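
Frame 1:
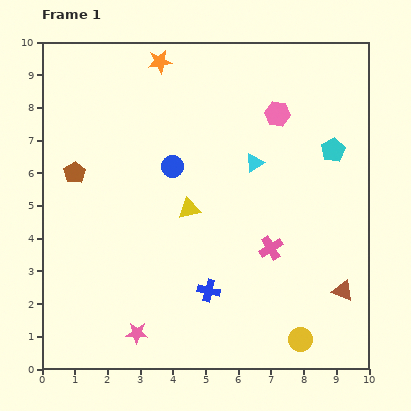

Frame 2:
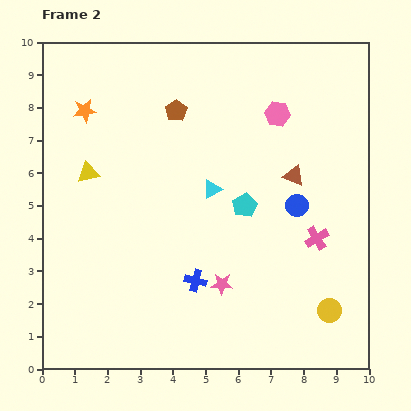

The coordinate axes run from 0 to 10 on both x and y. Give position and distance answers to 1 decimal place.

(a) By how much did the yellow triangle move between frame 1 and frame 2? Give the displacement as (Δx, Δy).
(-3.1, 1.1)

The yellow triangle was at (4.5, 4.9) in frame 1 and (1.4, 6.0) in frame 2.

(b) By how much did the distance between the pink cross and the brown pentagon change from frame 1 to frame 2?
-0.6

Distance in frame 1: 6.4. Distance in frame 2: 5.8.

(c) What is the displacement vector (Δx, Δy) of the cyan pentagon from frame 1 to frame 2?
(-2.7, -1.7)

The cyan pentagon was at (8.9, 6.7) in frame 1 and (6.2, 5.0) in frame 2.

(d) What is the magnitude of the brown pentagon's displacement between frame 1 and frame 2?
3.6

The brown pentagon moved from (1.0, 6.0) to (4.1, 7.9), a distance of √(3.1² + 1.9²) ≈ 3.6.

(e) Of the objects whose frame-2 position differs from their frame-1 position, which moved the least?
the blue cross

(moved 0.5)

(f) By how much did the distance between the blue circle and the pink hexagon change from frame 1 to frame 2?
-0.7

Distance in frame 1: 3.6. Distance in frame 2: 2.9.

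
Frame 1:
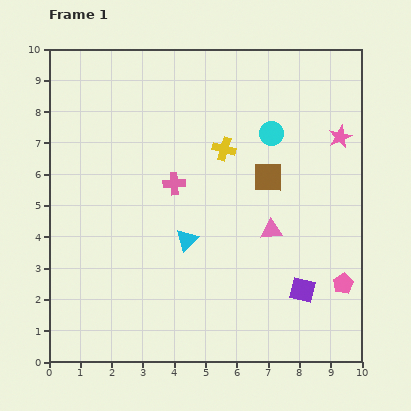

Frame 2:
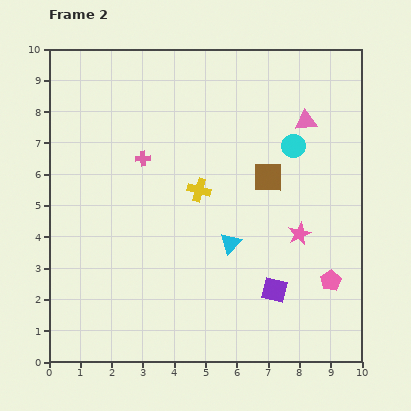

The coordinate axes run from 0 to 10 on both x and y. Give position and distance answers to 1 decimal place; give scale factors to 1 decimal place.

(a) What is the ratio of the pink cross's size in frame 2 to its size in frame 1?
0.7×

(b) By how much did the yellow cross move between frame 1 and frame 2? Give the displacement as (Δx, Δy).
(-0.8, -1.3)

The yellow cross was at (5.6, 6.8) in frame 1 and (4.8, 5.5) in frame 2.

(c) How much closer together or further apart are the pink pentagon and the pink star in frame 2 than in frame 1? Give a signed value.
-2.9

Distance in frame 1: 4.7. Distance in frame 2: 1.8.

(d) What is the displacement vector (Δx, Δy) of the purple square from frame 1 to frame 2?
(-0.9, 0.0)

The purple square was at (8.1, 2.3) in frame 1 and (7.2, 2.3) in frame 2.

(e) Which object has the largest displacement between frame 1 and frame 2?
the pink triangle

(moved 3.7; next 3.4)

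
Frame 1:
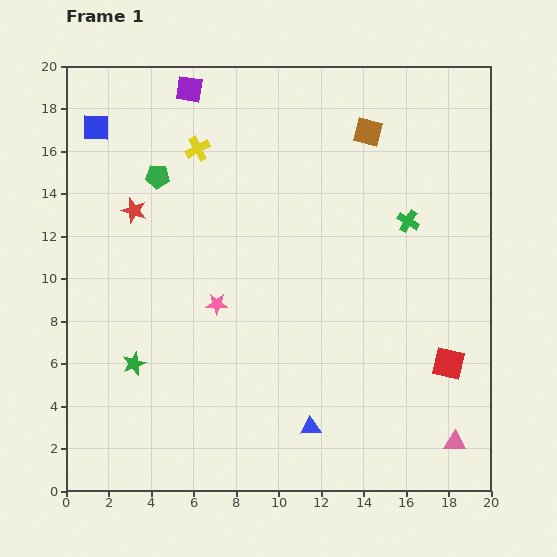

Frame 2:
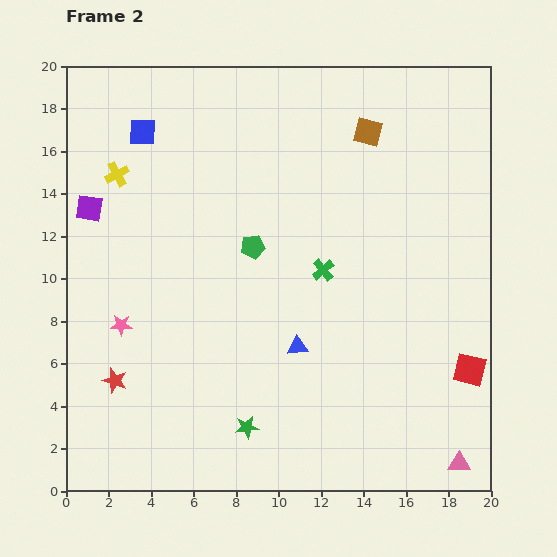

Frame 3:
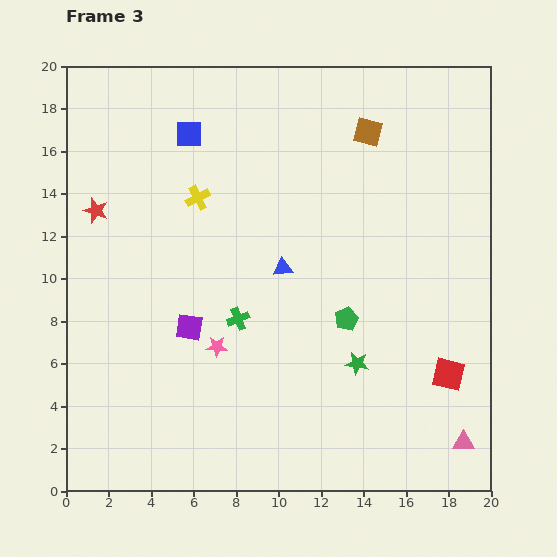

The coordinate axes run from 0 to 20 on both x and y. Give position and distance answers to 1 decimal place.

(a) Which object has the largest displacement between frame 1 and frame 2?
the red star

(moved 8.1; next 7.3)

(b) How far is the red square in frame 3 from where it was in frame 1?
0.5

The red square moved from (18.0, 6.0) to (18.0, 5.5), a distance of √(0.0² + 0.5²) ≈ 0.5.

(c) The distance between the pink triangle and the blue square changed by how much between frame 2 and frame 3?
-2.2

Distance in frame 2: 21.6. Distance in frame 3: 19.4.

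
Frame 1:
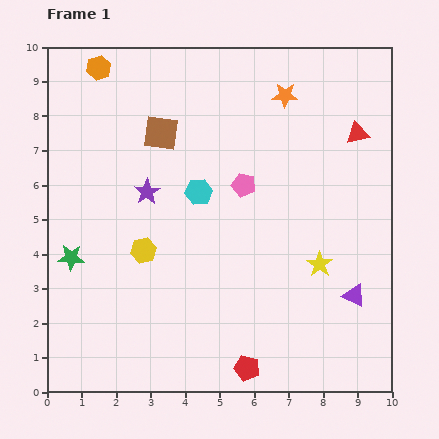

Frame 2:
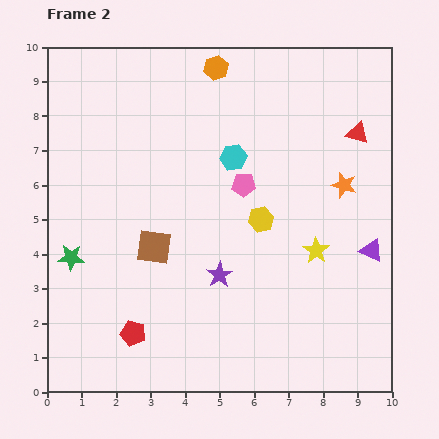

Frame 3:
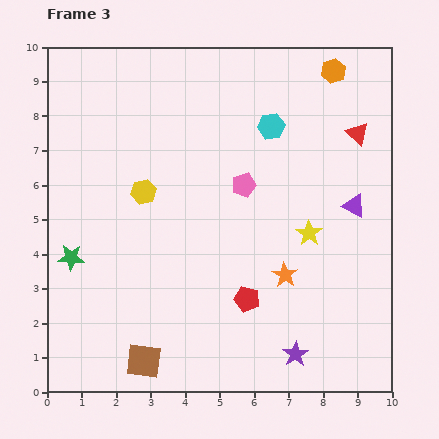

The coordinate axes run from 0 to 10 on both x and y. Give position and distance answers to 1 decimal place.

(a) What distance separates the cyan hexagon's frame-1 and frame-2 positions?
1.4

The cyan hexagon moved from (4.4, 5.8) to (5.4, 6.8), a distance of √(1.0² + 1.0²) ≈ 1.4.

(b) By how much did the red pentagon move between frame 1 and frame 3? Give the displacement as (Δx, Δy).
(0.0, 2.0)

The red pentagon was at (5.8, 0.7) in frame 1 and (5.8, 2.7) in frame 3.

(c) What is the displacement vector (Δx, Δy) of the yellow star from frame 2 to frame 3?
(-0.2, 0.5)

The yellow star was at (7.8, 4.1) in frame 2 and (7.6, 4.6) in frame 3.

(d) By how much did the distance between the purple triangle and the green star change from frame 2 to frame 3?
-0.4

Distance in frame 2: 8.7. Distance in frame 3: 8.3.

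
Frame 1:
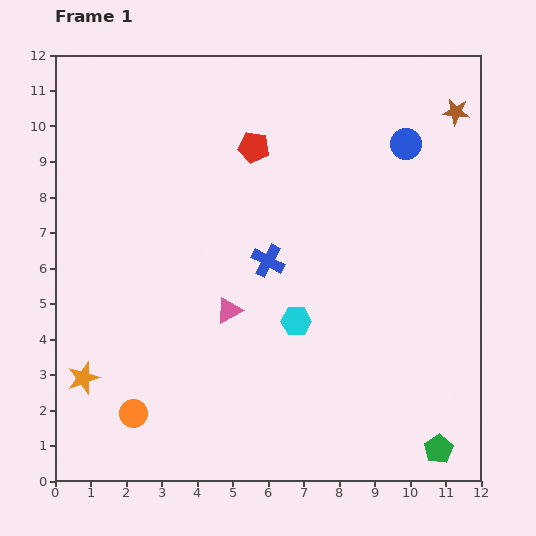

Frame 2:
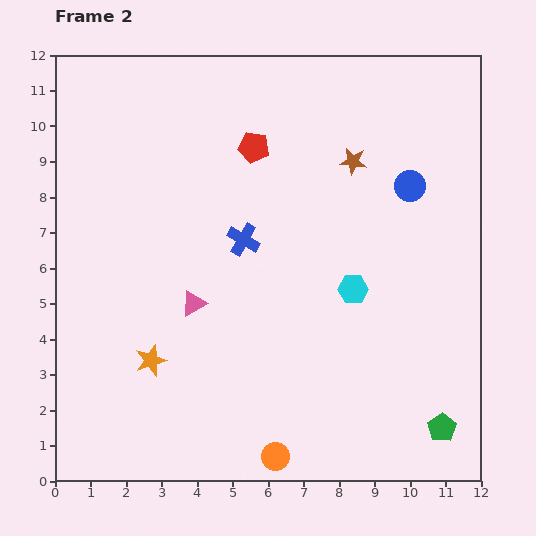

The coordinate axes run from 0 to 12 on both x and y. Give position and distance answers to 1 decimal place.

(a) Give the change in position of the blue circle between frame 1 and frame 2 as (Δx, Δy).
(0.1, -1.2)

The blue circle was at (9.9, 9.5) in frame 1 and (10.0, 8.3) in frame 2.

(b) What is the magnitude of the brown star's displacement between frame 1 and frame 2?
3.2

The brown star moved from (11.3, 10.4) to (8.4, 9.0), a distance of √(2.9² + 1.4²) ≈ 3.2.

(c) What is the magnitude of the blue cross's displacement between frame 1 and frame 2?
0.9

The blue cross moved from (6.0, 6.2) to (5.3, 6.8), a distance of √(0.7² + 0.6²) ≈ 0.9.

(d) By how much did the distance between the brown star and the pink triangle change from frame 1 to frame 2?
-2.5

Distance in frame 1: 8.5. Distance in frame 2: 6.0.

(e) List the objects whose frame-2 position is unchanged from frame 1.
the red pentagon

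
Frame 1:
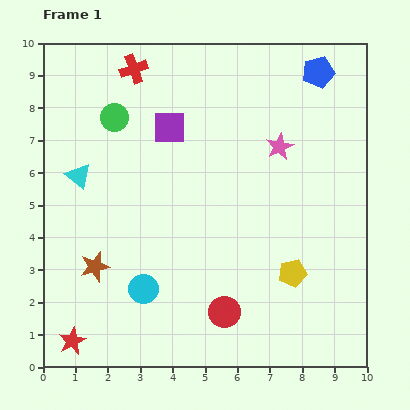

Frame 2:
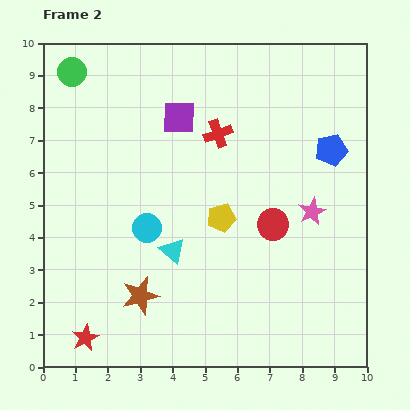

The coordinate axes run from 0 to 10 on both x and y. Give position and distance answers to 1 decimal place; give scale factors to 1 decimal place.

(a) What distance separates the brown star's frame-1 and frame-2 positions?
1.7

The brown star moved from (1.6, 3.1) to (3.0, 2.2), a distance of √(1.4² + 0.9²) ≈ 1.7.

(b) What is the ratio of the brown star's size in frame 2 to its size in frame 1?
1.3×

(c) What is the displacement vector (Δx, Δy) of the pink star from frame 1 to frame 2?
(1.0, -2.0)

The pink star was at (7.3, 6.8) in frame 1 and (8.3, 4.8) in frame 2.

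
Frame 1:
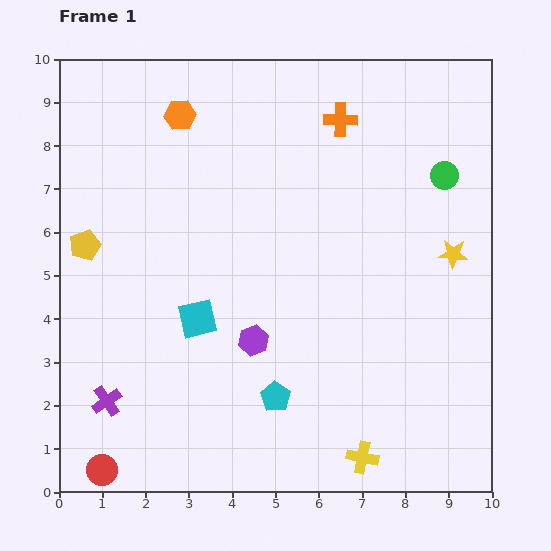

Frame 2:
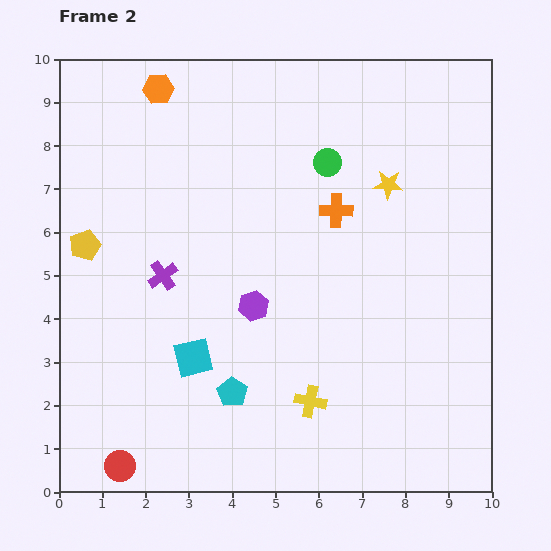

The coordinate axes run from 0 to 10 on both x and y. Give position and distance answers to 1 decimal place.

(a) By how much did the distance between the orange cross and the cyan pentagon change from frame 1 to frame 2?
-1.8

Distance in frame 1: 6.6. Distance in frame 2: 4.8.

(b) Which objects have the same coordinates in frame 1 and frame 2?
the yellow pentagon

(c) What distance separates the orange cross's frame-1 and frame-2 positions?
2.1

The orange cross moved from (6.5, 8.6) to (6.4, 6.5), a distance of √(0.1² + 2.1²) ≈ 2.1.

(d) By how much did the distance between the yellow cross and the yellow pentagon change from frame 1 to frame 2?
-1.8

Distance in frame 1: 8.1. Distance in frame 2: 6.3.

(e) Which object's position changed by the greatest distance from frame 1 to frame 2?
the purple cross

(moved 3.2; next 2.7)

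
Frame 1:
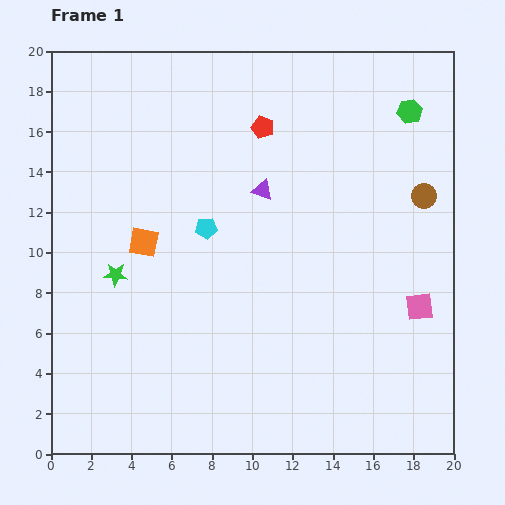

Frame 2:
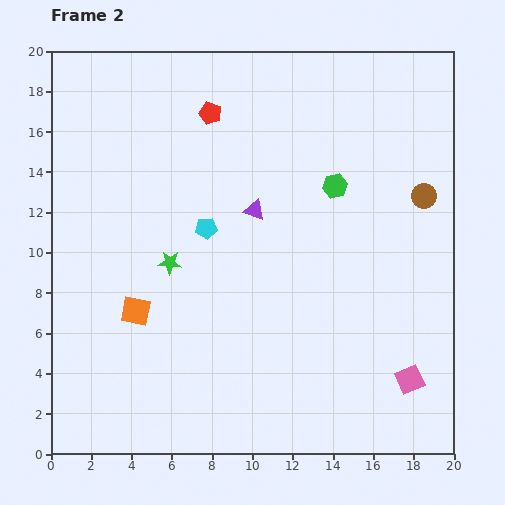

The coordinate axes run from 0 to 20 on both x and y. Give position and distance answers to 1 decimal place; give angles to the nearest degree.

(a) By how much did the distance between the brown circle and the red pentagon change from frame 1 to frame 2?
+2.7

Distance in frame 1: 8.7. Distance in frame 2: 11.4.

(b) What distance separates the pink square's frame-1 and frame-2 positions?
3.6

The pink square moved from (18.3, 7.3) to (17.8, 3.7), a distance of √(0.5² + 3.6²) ≈ 3.6.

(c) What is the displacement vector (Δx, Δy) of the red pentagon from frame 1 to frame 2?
(-2.6, 0.7)

The red pentagon was at (10.5, 16.2) in frame 1 and (7.9, 16.9) in frame 2.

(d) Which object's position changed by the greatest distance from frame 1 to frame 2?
the green hexagon

(moved 5.2; next 3.6)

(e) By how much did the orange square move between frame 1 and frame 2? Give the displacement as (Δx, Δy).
(-0.4, -3.4)

The orange square was at (4.6, 10.5) in frame 1 and (4.2, 7.1) in frame 2.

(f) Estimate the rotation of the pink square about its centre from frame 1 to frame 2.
16° counter-clockwise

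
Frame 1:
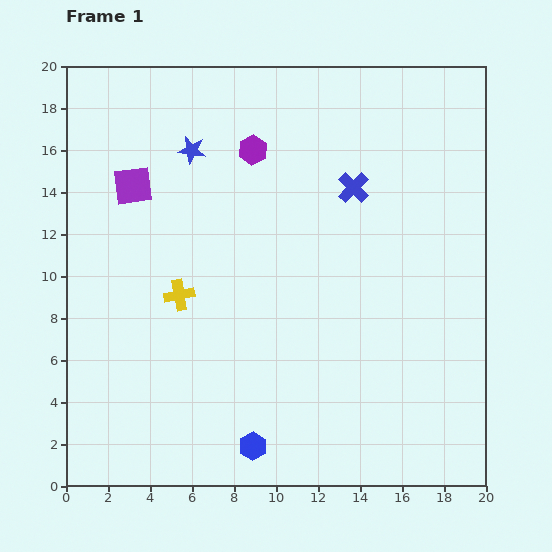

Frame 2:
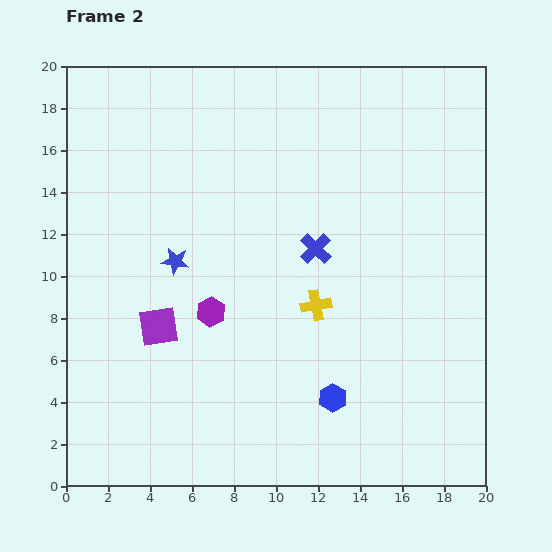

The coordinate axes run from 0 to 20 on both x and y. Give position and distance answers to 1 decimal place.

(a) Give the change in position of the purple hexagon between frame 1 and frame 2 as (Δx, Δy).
(-2.0, -7.7)

The purple hexagon was at (8.9, 16.0) in frame 1 and (6.9, 8.3) in frame 2.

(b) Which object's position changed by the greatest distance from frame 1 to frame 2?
the purple hexagon

(moved 8.0; next 6.8)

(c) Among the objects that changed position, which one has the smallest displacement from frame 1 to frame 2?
the blue cross

(moved 3.4)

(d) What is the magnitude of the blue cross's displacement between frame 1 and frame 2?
3.4

The blue cross moved from (13.7, 14.2) to (11.9, 11.3), a distance of √(1.8² + 2.9²) ≈ 3.4.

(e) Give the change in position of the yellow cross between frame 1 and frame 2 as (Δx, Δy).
(6.5, -0.5)

The yellow cross was at (5.4, 9.1) in frame 1 and (11.9, 8.6) in frame 2.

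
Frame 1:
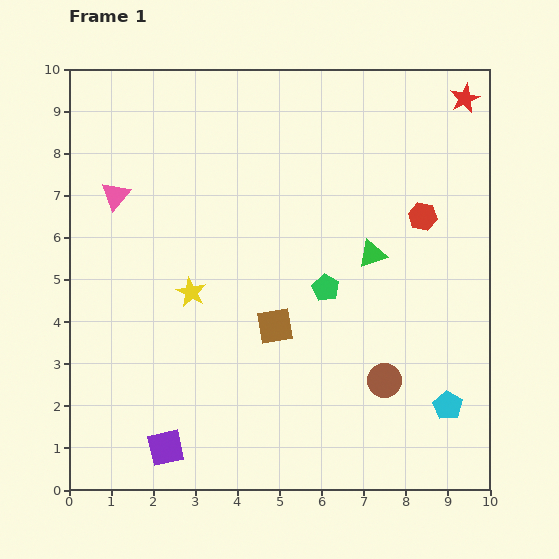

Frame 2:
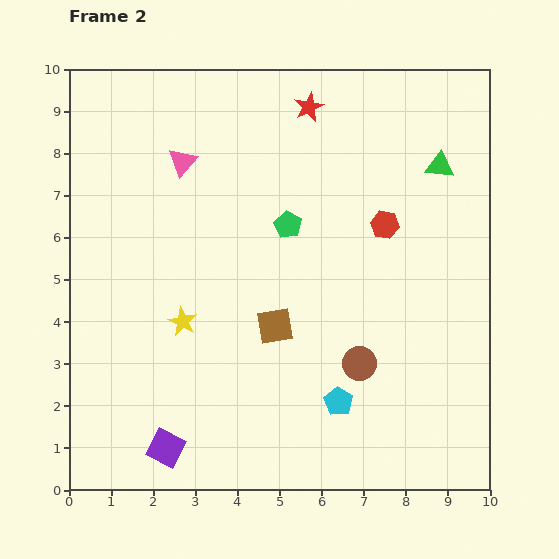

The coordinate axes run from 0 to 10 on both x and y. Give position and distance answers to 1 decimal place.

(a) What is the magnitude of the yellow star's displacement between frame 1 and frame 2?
0.7

The yellow star moved from (2.9, 4.7) to (2.7, 4.0), a distance of √(0.2² + 0.7²) ≈ 0.7.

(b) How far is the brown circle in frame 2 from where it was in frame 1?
0.7

The brown circle moved from (7.5, 2.6) to (6.9, 3.0), a distance of √(0.6² + 0.4²) ≈ 0.7.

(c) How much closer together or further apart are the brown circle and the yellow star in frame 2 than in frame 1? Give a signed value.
-0.8

Distance in frame 1: 5.1. Distance in frame 2: 4.3.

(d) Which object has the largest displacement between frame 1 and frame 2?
the red star

(moved 3.7; next 2.6)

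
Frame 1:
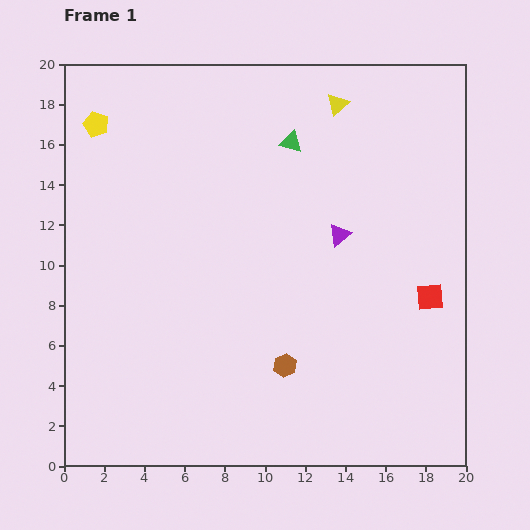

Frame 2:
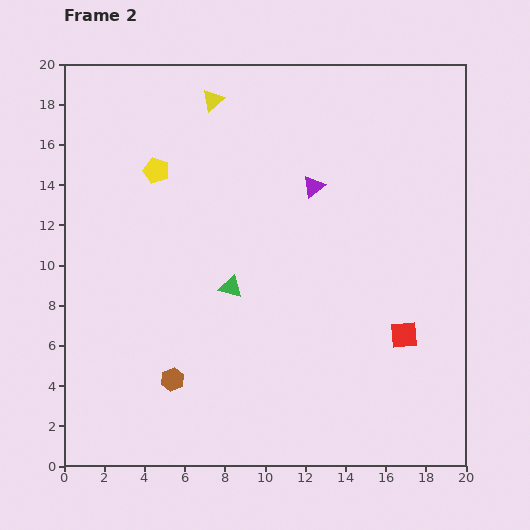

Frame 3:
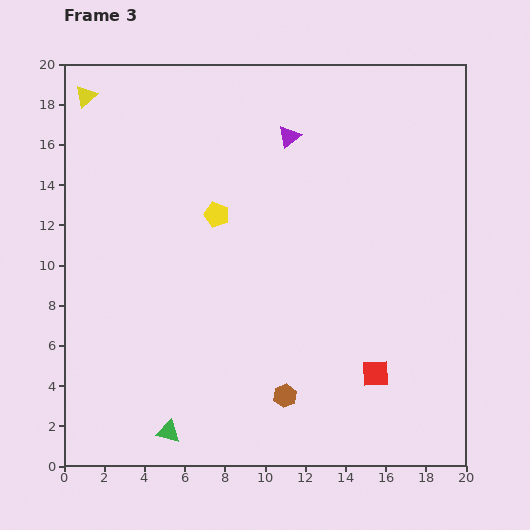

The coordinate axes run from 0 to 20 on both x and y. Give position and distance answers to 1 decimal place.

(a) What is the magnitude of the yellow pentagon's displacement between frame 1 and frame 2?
3.8

The yellow pentagon moved from (1.6, 17.0) to (4.6, 14.7), a distance of √(3.0² + 2.3²) ≈ 3.8.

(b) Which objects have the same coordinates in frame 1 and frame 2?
none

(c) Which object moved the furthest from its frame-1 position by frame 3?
the green triangle

(moved 15.6; next 12.5)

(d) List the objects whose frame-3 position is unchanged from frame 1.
none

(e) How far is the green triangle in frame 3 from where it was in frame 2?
7.8

The green triangle moved from (8.3, 8.9) to (5.2, 1.7), a distance of √(3.1² + 7.2²) ≈ 7.8.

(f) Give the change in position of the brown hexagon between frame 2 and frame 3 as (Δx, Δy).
(5.6, -0.8)

The brown hexagon was at (5.4, 4.3) in frame 2 and (11.0, 3.5) in frame 3.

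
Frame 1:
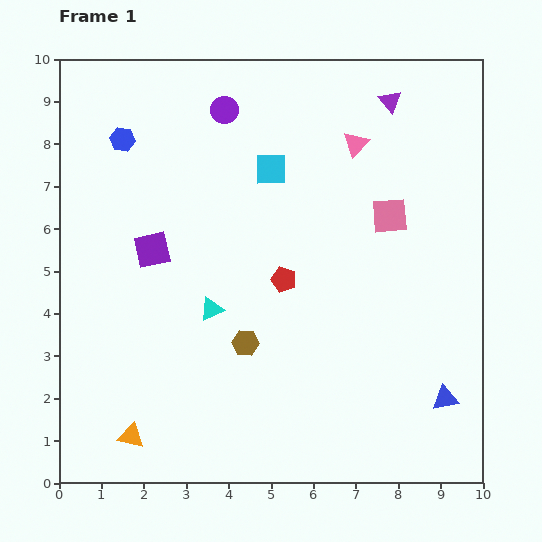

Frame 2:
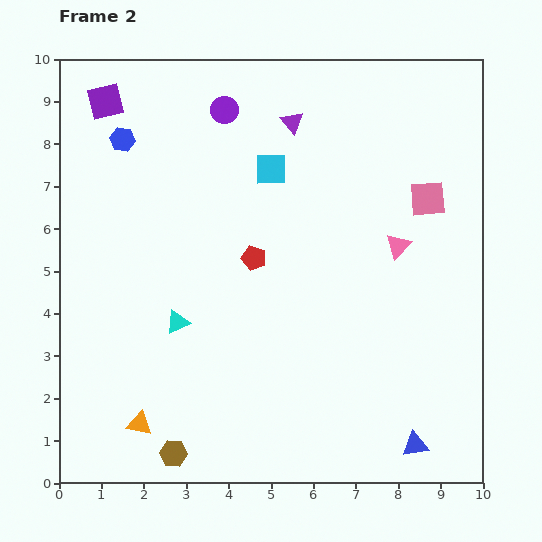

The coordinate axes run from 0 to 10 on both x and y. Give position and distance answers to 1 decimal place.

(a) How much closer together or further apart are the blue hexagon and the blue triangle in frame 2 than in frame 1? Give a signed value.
+0.3

Distance in frame 1: 9.7. Distance in frame 2: 10.0.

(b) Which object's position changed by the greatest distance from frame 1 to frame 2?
the purple square

(moved 3.7; next 3.1)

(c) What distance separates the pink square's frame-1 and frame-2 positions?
1.0

The pink square moved from (7.8, 6.3) to (8.7, 6.7), a distance of √(0.9² + 0.4²) ≈ 1.0.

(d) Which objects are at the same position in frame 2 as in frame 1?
the cyan square, the purple circle, the blue hexagon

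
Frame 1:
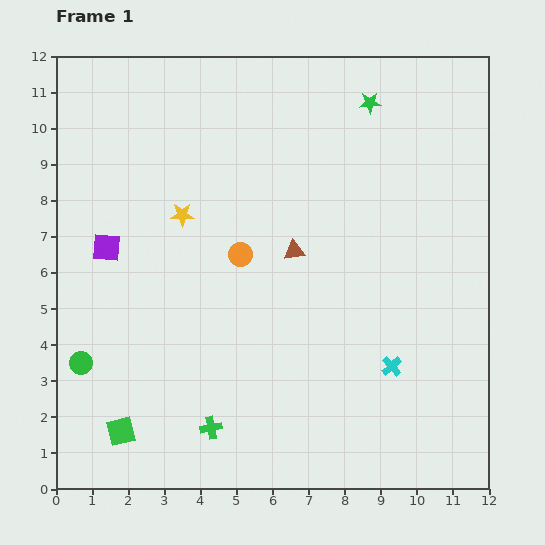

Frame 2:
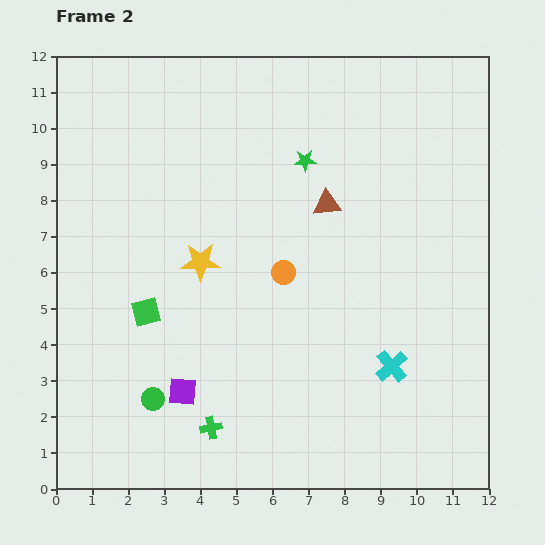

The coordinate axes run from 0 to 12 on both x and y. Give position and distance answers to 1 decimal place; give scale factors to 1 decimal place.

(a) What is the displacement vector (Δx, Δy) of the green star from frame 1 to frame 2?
(-1.8, -1.6)

The green star was at (8.7, 10.7) in frame 1 and (6.9, 9.1) in frame 2.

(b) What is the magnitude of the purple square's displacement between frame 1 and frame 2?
4.5

The purple square moved from (1.4, 6.7) to (3.5, 2.7), a distance of √(2.1² + 4.0²) ≈ 4.5.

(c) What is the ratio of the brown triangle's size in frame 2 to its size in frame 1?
1.3×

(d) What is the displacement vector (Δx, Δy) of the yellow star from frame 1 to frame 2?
(0.5, -1.3)

The yellow star was at (3.5, 7.6) in frame 1 and (4.0, 6.3) in frame 2.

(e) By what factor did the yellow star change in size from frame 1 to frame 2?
1.7×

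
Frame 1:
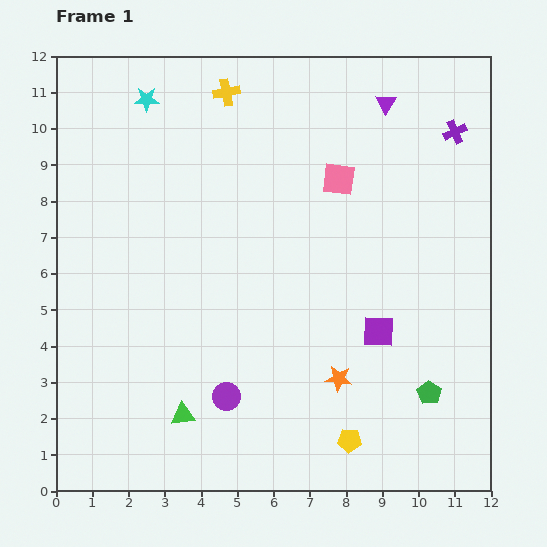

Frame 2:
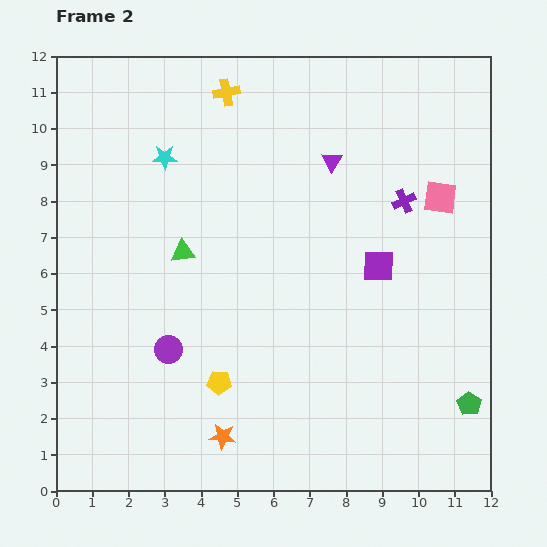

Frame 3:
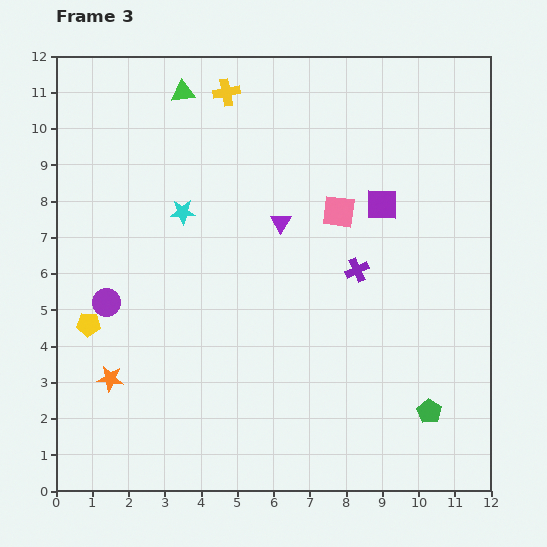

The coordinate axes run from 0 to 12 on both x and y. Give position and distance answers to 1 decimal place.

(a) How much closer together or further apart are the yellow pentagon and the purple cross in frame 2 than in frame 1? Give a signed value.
-1.9

Distance in frame 1: 9.0. Distance in frame 2: 7.1.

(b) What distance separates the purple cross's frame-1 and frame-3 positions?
4.7

The purple cross moved from (11.0, 9.9) to (8.3, 6.1), a distance of √(2.7² + 3.8²) ≈ 4.7.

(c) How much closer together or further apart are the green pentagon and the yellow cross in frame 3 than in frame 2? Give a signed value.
-0.5

Distance in frame 2: 10.9. Distance in frame 3: 10.4.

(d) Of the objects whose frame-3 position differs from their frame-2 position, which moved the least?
the green pentagon

(moved 1.1)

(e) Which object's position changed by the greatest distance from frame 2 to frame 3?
the green triangle

(moved 4.4; next 3.9)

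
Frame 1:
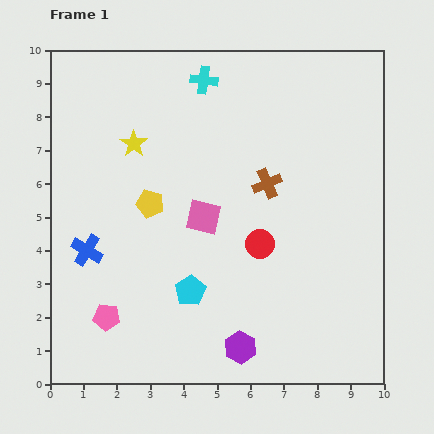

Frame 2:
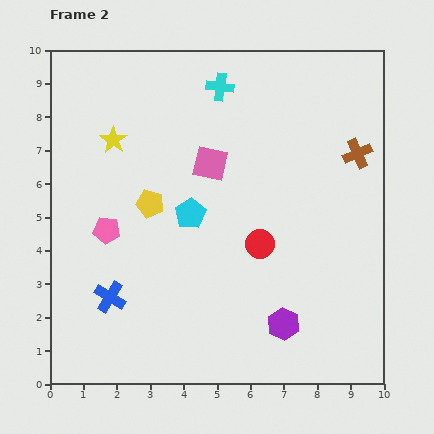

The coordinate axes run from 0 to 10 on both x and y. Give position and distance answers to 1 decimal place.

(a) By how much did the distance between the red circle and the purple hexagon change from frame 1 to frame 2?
-0.7

Distance in frame 1: 3.2. Distance in frame 2: 2.5.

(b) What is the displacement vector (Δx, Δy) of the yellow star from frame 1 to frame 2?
(-0.6, 0.1)

The yellow star was at (2.5, 7.2) in frame 1 and (1.9, 7.3) in frame 2.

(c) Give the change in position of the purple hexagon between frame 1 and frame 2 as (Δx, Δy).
(1.3, 0.7)

The purple hexagon was at (5.7, 1.1) in frame 1 and (7.0, 1.8) in frame 2.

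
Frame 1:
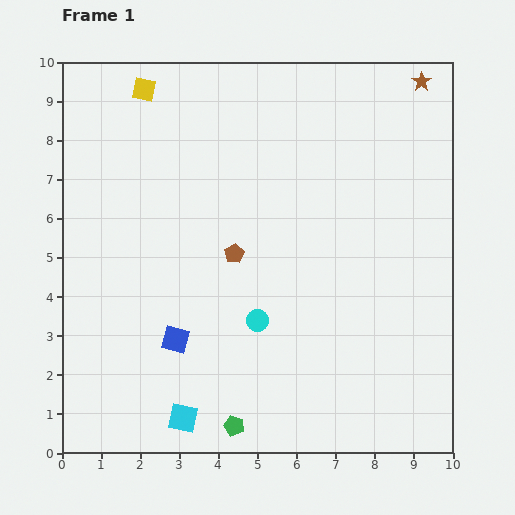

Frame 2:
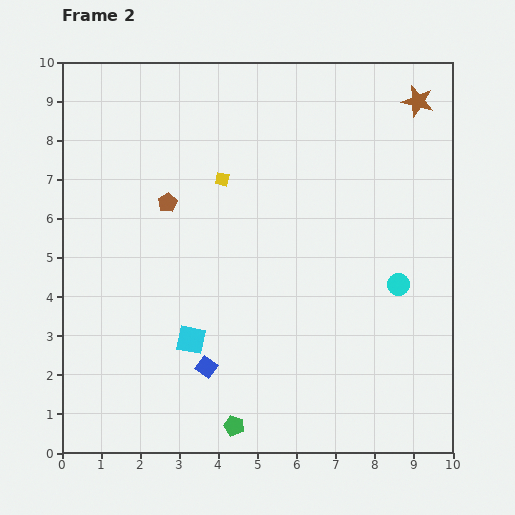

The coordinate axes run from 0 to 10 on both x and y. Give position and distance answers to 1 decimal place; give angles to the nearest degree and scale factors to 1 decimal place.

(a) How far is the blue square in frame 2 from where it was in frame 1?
1.1

The blue square moved from (2.9, 2.9) to (3.7, 2.2), a distance of √(0.8² + 0.7²) ≈ 1.1.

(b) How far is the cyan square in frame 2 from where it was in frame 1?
2.0

The cyan square moved from (3.1, 0.9) to (3.3, 2.9), a distance of √(0.2² + 2.0²) ≈ 2.0.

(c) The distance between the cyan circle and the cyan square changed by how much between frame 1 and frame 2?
+2.4

Distance in frame 1: 3.1. Distance in frame 2: 5.5.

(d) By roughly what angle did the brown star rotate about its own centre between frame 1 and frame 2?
22° counter-clockwise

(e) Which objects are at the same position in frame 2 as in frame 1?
the green pentagon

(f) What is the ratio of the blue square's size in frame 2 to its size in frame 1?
0.7×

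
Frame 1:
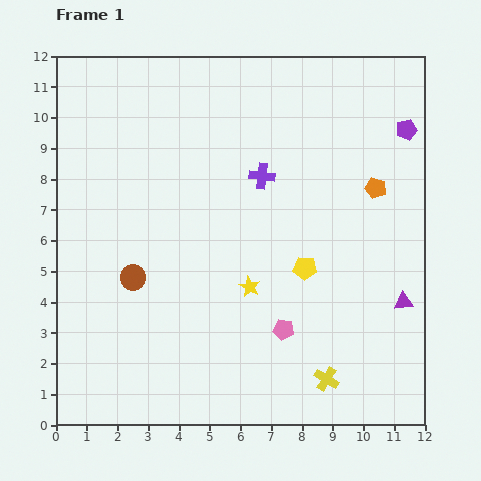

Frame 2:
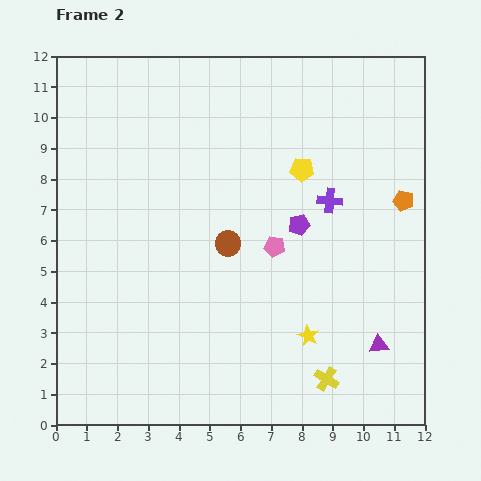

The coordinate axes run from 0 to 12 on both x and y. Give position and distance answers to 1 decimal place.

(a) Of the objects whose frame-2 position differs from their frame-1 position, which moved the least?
the orange pentagon

(moved 1.0)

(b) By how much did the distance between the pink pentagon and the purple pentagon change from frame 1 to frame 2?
-6.5

Distance in frame 1: 7.6. Distance in frame 2: 1.1.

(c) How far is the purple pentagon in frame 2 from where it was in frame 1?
4.7

The purple pentagon moved from (11.4, 9.6) to (7.9, 6.5), a distance of √(3.5² + 3.1²) ≈ 4.7.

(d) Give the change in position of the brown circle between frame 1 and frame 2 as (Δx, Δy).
(3.1, 1.1)

The brown circle was at (2.5, 4.8) in frame 1 and (5.6, 5.9) in frame 2.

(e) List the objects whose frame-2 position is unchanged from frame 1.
the yellow cross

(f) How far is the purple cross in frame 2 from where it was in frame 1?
2.3

The purple cross moved from (6.7, 8.1) to (8.9, 7.3), a distance of √(2.2² + 0.8²) ≈ 2.3.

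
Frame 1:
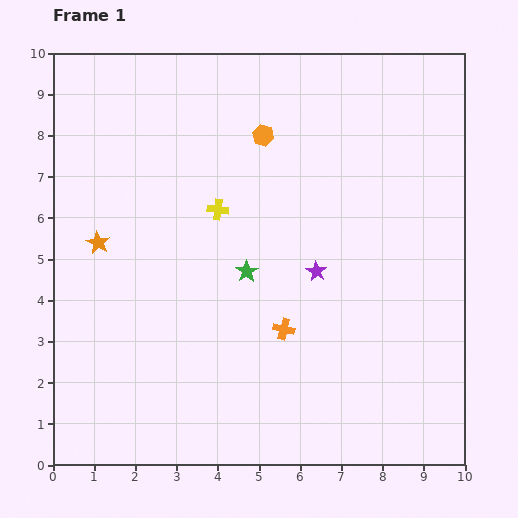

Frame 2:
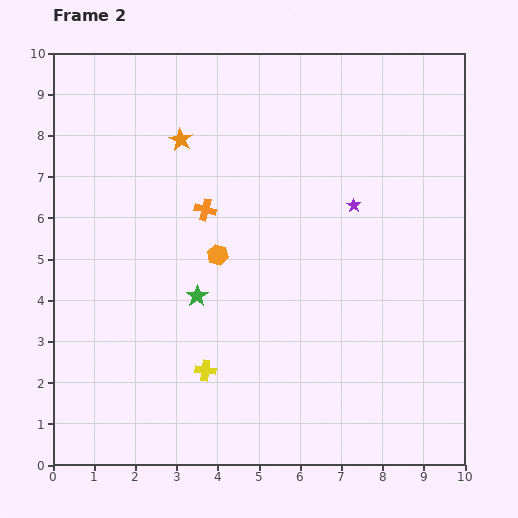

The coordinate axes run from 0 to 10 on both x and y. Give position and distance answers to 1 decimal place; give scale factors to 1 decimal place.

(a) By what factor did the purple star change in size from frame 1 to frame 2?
0.7×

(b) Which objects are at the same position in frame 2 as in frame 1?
none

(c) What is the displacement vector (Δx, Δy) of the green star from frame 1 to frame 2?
(-1.2, -0.6)

The green star was at (4.7, 4.7) in frame 1 and (3.5, 4.1) in frame 2.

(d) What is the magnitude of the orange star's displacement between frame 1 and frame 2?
3.2

The orange star moved from (1.1, 5.4) to (3.1, 7.9), a distance of √(2.0² + 2.5²) ≈ 3.2.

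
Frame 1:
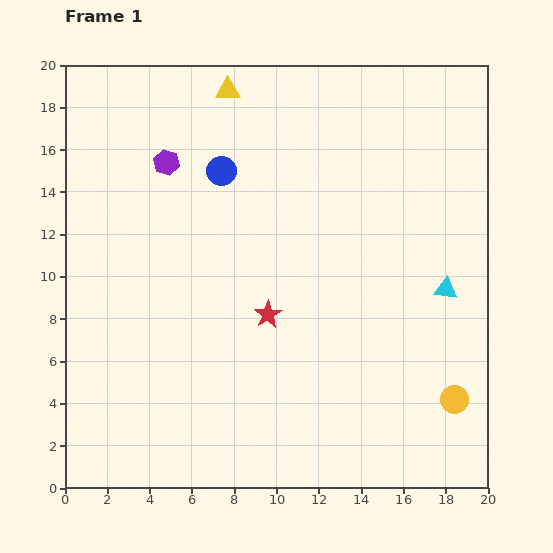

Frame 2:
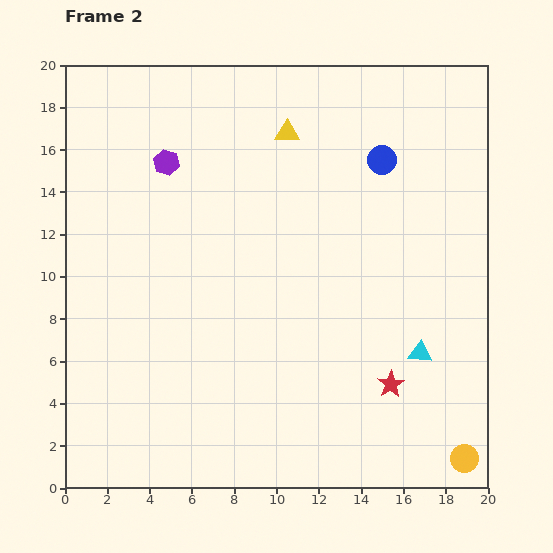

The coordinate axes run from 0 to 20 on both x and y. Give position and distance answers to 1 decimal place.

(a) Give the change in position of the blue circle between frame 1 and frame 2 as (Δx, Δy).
(7.6, 0.5)

The blue circle was at (7.4, 15.0) in frame 1 and (15.0, 15.5) in frame 2.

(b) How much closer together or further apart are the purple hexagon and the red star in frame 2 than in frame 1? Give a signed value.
+6.2

Distance in frame 1: 8.7. Distance in frame 2: 14.9.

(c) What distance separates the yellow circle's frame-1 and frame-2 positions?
2.8

The yellow circle moved from (18.4, 4.2) to (18.9, 1.4), a distance of √(0.5² + 2.8²) ≈ 2.8.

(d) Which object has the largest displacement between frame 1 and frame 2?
the blue circle

(moved 7.6; next 6.7)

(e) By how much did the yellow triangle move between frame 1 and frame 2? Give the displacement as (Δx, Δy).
(2.8, -2.0)

The yellow triangle was at (7.7, 18.8) in frame 1 and (10.5, 16.8) in frame 2.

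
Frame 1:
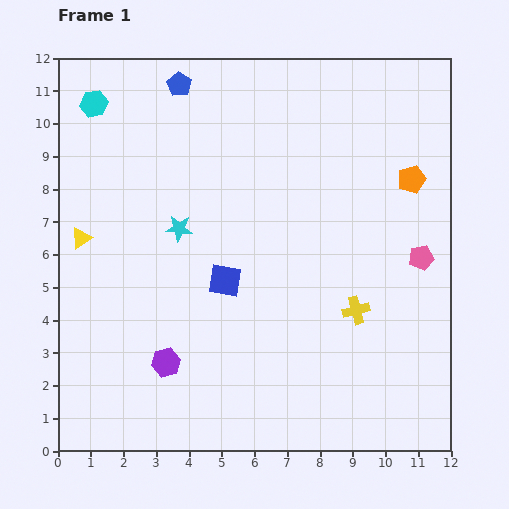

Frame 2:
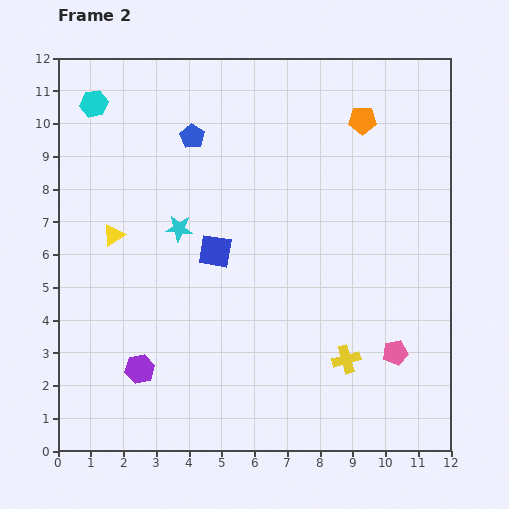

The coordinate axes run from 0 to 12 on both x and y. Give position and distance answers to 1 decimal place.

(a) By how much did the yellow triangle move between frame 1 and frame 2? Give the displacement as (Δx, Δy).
(1.0, 0.1)

The yellow triangle was at (0.7, 6.5) in frame 1 and (1.7, 6.6) in frame 2.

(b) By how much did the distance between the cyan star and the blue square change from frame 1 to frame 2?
-0.8

Distance in frame 1: 2.1. Distance in frame 2: 1.3.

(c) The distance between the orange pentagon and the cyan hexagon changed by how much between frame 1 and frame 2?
-1.8

Distance in frame 1: 10.0. Distance in frame 2: 8.2.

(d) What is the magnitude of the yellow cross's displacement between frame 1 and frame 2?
1.5

The yellow cross moved from (9.1, 4.3) to (8.8, 2.8), a distance of √(0.3² + 1.5²) ≈ 1.5.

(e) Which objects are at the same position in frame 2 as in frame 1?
the cyan hexagon, the cyan star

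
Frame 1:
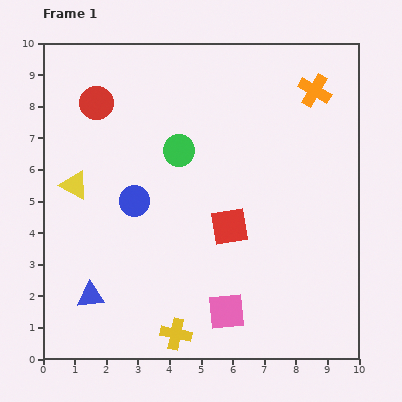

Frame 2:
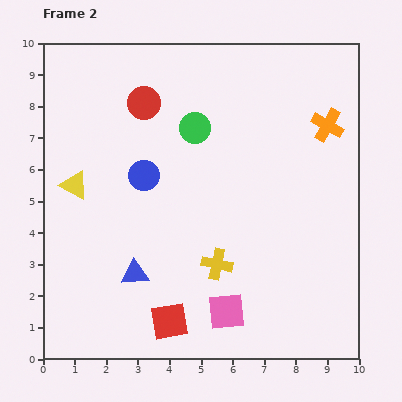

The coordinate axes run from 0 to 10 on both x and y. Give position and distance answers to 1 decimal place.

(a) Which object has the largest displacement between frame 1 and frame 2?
the red square

(moved 3.6; next 2.6)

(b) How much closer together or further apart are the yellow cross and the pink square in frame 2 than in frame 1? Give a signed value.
-0.2

Distance in frame 1: 1.7. Distance in frame 2: 1.5.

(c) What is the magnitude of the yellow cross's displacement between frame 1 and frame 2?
2.6

The yellow cross moved from (4.2, 0.8) to (5.5, 3.0), a distance of √(1.3² + 2.2²) ≈ 2.6.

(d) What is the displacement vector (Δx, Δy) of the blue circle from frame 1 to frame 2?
(0.3, 0.8)

The blue circle was at (2.9, 5.0) in frame 1 and (3.2, 5.8) in frame 2.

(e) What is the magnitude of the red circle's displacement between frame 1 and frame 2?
1.5

The red circle moved from (1.7, 8.1) to (3.2, 8.1), a distance of √(1.5² + 0.0²) ≈ 1.5.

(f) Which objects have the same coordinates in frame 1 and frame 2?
the yellow triangle, the pink square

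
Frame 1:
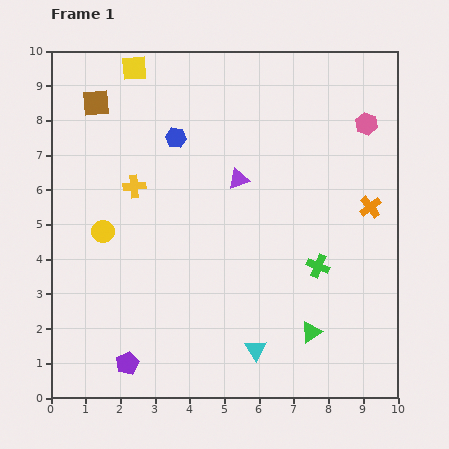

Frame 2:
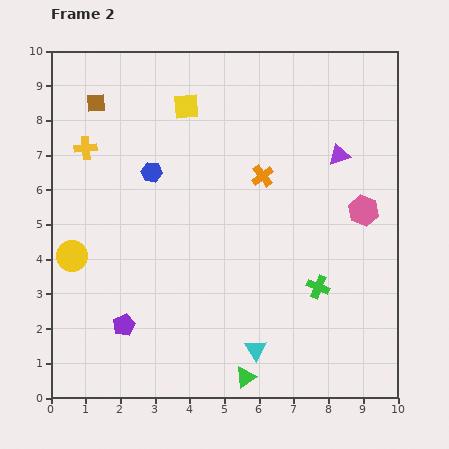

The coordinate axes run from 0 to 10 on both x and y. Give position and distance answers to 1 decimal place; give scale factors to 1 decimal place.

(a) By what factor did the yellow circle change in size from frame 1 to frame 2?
1.4×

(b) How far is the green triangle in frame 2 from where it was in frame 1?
2.3

The green triangle moved from (7.5, 1.9) to (5.6, 0.6), a distance of √(1.9² + 1.3²) ≈ 2.3.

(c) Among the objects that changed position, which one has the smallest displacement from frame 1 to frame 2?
the green cross

(moved 0.6)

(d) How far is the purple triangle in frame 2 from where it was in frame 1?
3.0

The purple triangle moved from (5.4, 6.3) to (8.3, 7.0), a distance of √(2.9² + 0.7²) ≈ 3.0.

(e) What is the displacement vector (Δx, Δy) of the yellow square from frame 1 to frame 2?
(1.5, -1.1)

The yellow square was at (2.4, 9.5) in frame 1 and (3.9, 8.4) in frame 2.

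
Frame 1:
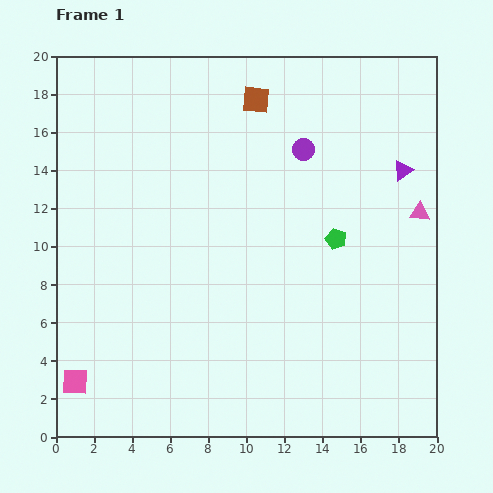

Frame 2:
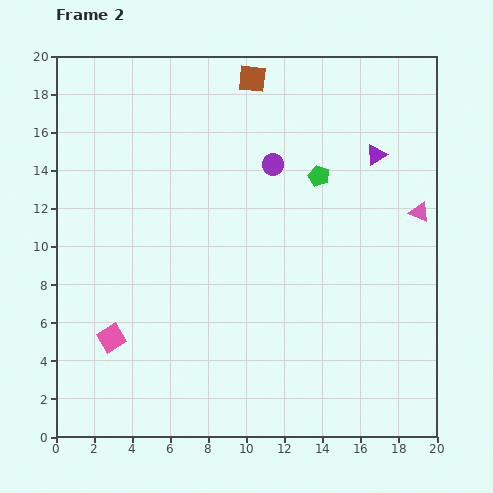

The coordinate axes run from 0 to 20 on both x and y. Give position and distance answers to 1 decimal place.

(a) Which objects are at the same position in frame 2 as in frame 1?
the pink triangle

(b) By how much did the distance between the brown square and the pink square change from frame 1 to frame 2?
-2.1

Distance in frame 1: 17.6. Distance in frame 2: 15.5.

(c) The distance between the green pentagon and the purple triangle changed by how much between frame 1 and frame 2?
-1.8

Distance in frame 1: 5.0. Distance in frame 2: 3.2.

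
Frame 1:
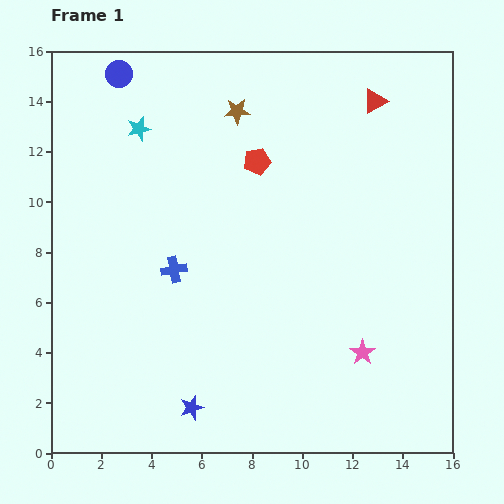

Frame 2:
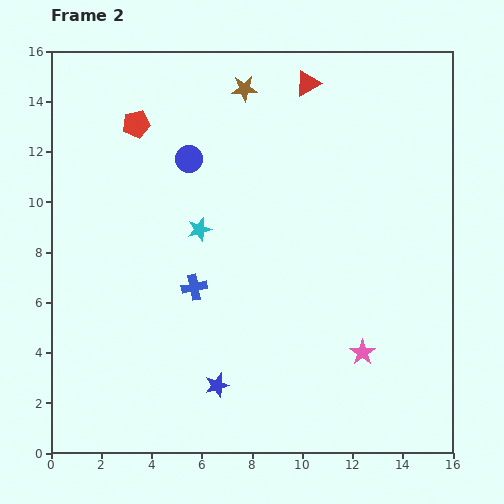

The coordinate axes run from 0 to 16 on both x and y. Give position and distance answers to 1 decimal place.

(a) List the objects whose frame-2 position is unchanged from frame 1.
the pink star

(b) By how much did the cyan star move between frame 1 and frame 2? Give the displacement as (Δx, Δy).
(2.4, -4.0)

The cyan star was at (3.5, 12.9) in frame 1 and (5.9, 8.9) in frame 2.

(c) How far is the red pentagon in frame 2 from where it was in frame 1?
5.0

The red pentagon moved from (8.2, 11.6) to (3.4, 13.1), a distance of √(4.8² + 1.5²) ≈ 5.0.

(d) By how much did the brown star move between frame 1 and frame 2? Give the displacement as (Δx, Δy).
(0.3, 0.9)

The brown star was at (7.4, 13.6) in frame 1 and (7.7, 14.5) in frame 2.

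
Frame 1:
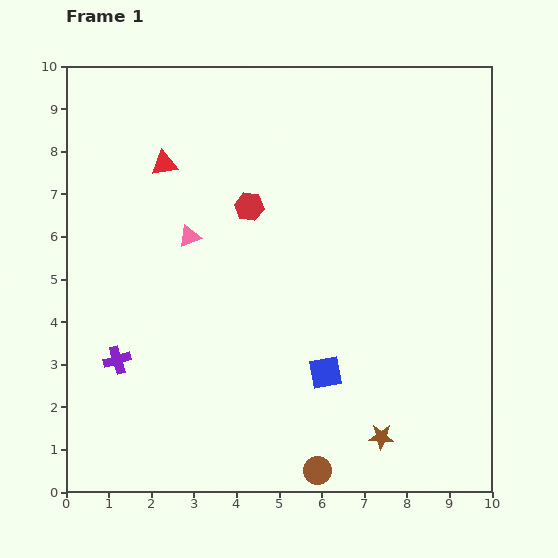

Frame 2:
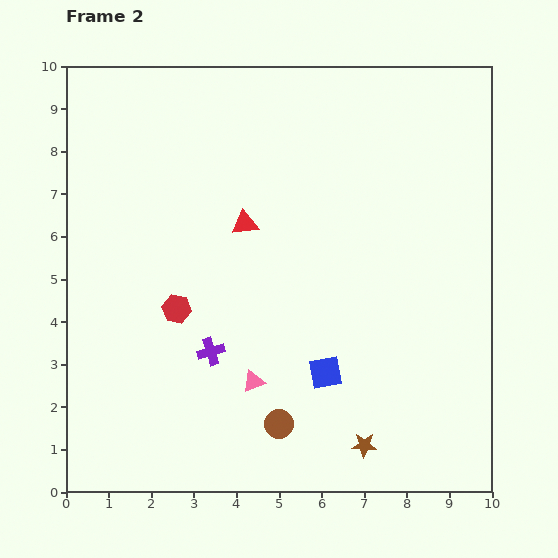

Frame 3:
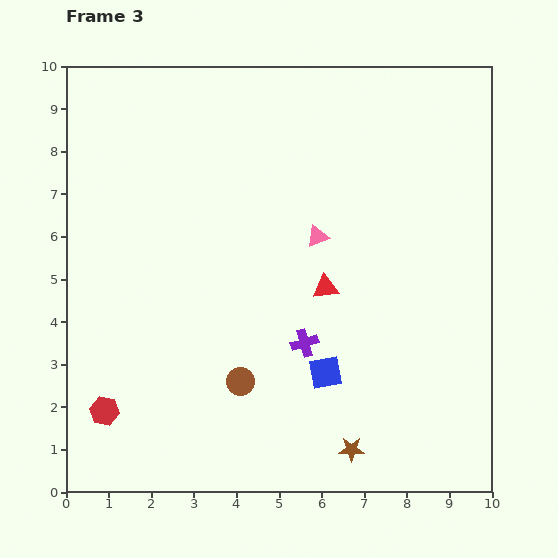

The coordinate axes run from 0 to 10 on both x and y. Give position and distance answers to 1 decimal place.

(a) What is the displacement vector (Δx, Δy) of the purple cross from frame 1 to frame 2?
(2.2, 0.2)

The purple cross was at (1.2, 3.1) in frame 1 and (3.4, 3.3) in frame 2.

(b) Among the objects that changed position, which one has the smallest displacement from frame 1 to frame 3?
the brown star

(moved 0.8)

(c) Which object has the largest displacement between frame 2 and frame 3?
the pink triangle

(moved 3.7; next 2.9)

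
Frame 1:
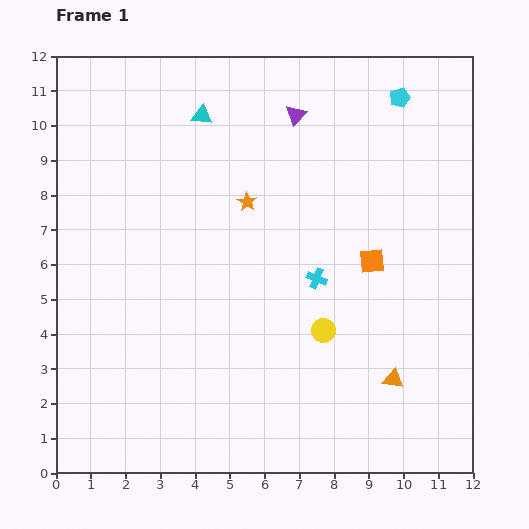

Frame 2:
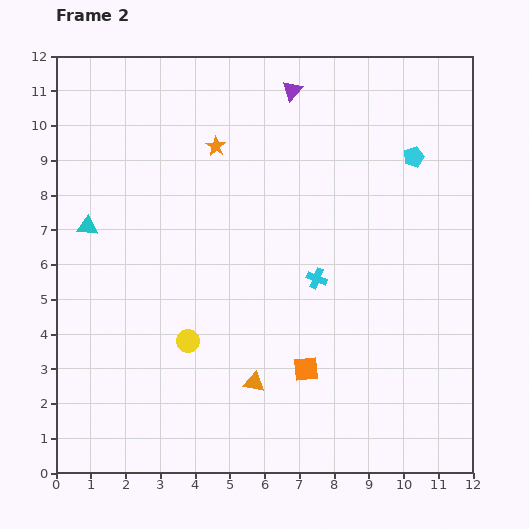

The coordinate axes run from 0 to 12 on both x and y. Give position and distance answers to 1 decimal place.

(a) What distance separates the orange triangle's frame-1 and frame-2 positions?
4.0

The orange triangle moved from (9.7, 2.7) to (5.7, 2.6), a distance of √(4.0² + 0.1²) ≈ 4.0.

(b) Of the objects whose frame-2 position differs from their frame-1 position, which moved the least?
the purple triangle

(moved 0.7)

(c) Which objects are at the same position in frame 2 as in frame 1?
the cyan cross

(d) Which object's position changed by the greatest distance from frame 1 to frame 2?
the cyan triangle

(moved 4.6; next 4.0)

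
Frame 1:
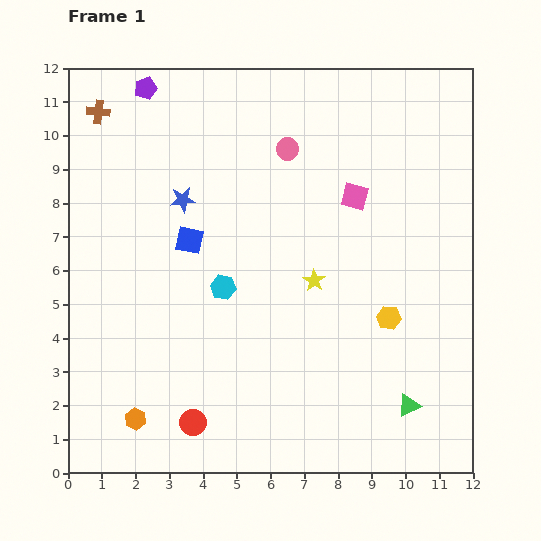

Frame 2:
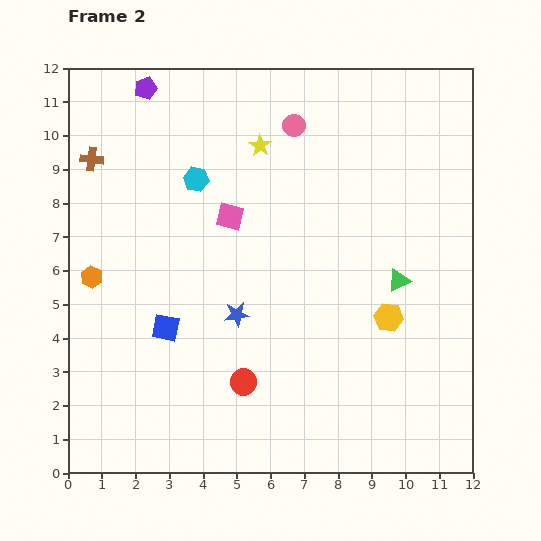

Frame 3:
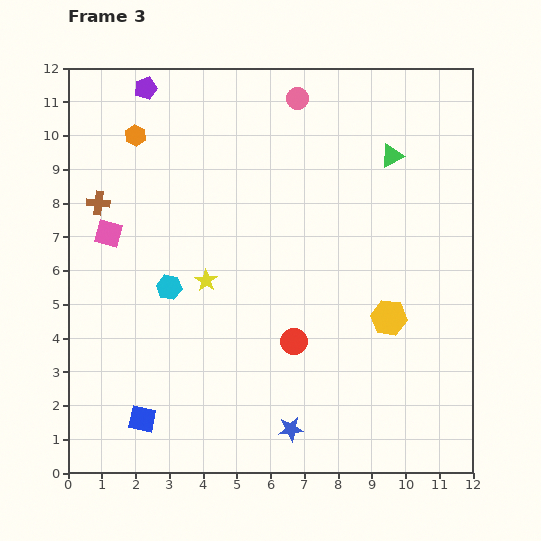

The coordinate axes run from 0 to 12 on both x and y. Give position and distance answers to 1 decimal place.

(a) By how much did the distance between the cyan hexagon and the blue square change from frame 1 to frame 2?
+2.8

Distance in frame 1: 1.7. Distance in frame 2: 4.5.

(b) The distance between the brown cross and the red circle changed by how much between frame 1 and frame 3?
-2.5

Distance in frame 1: 9.6. Distance in frame 3: 7.1.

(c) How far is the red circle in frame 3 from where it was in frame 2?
1.9

The red circle moved from (5.2, 2.7) to (6.7, 3.9), a distance of √(1.5² + 1.2²) ≈ 1.9.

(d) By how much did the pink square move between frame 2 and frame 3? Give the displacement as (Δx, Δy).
(-3.6, -0.5)

The pink square was at (4.8, 7.6) in frame 2 and (1.2, 7.1) in frame 3.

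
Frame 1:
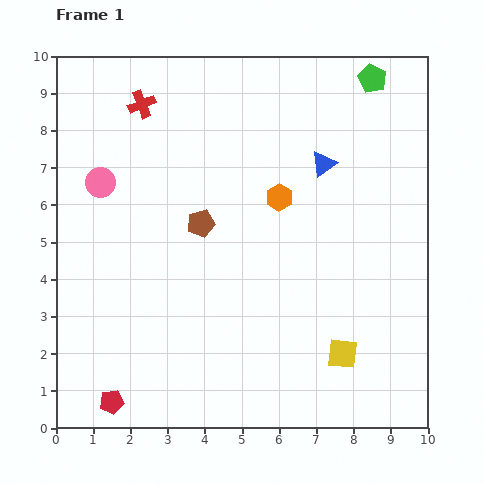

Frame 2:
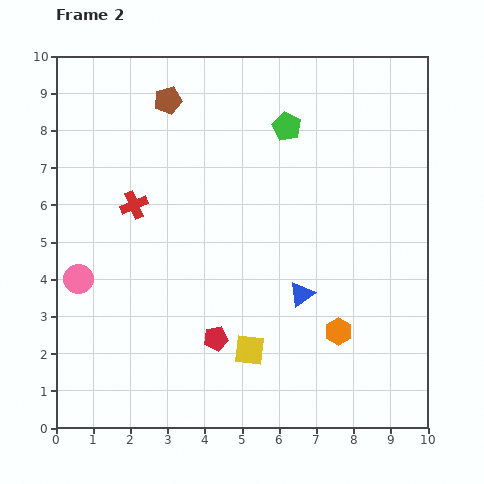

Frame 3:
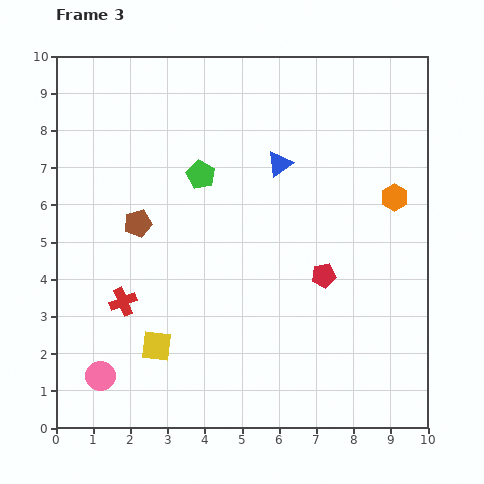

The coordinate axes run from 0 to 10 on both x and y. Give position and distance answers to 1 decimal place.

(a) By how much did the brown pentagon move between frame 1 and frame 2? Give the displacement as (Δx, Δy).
(-0.9, 3.3)

The brown pentagon was at (3.9, 5.5) in frame 1 and (3.0, 8.8) in frame 2.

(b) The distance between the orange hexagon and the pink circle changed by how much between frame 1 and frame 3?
+4.4

Distance in frame 1: 4.8. Distance in frame 3: 9.2.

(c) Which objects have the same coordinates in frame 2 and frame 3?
none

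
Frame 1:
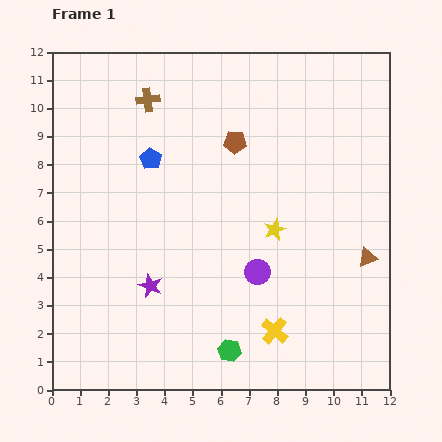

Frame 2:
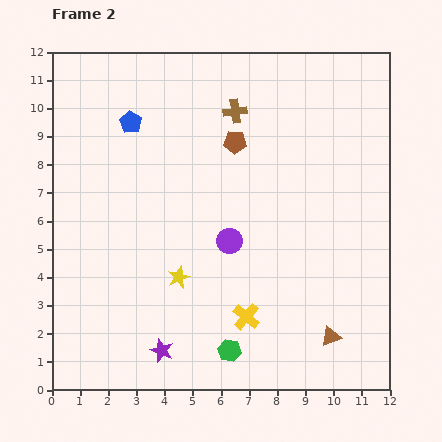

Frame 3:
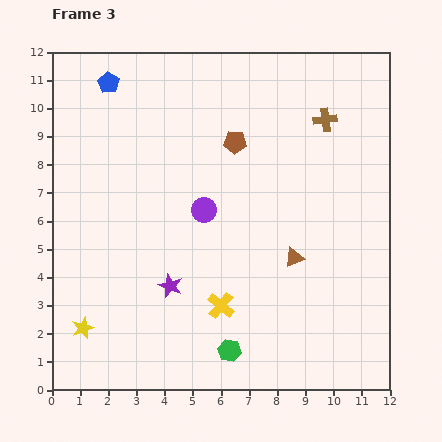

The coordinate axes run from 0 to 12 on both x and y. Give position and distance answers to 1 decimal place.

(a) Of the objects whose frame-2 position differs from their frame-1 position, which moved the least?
the yellow cross

(moved 1.1)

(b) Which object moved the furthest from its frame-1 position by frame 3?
the yellow star

(moved 7.6; next 6.3)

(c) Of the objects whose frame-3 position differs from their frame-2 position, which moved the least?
the yellow cross

(moved 1.0)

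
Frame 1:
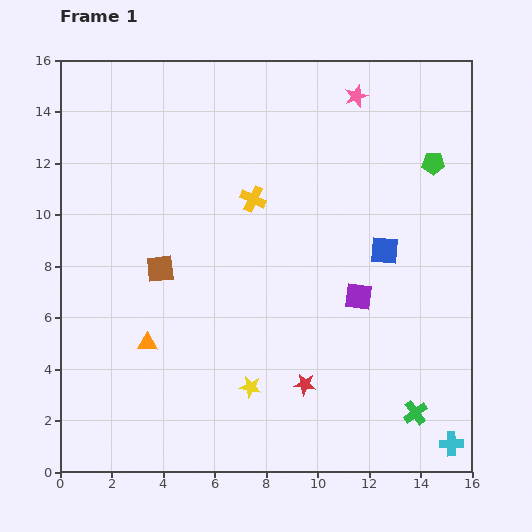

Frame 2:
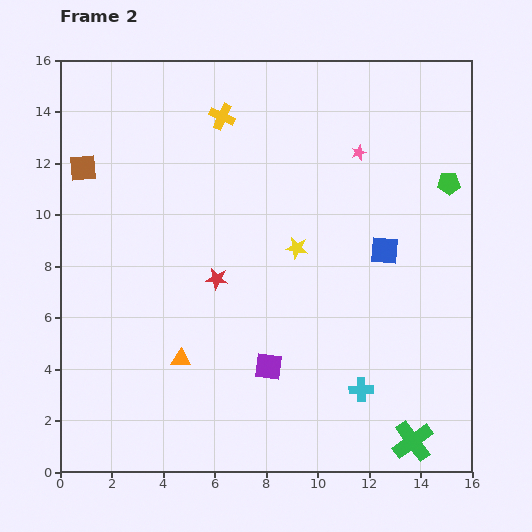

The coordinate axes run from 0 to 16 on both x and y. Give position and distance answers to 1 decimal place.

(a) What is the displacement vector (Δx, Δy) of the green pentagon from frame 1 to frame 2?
(0.6, -0.8)

The green pentagon was at (14.5, 12.0) in frame 1 and (15.1, 11.2) in frame 2.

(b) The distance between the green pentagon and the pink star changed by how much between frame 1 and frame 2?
-0.3

Distance in frame 1: 4.0. Distance in frame 2: 3.7.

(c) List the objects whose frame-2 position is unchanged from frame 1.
the blue square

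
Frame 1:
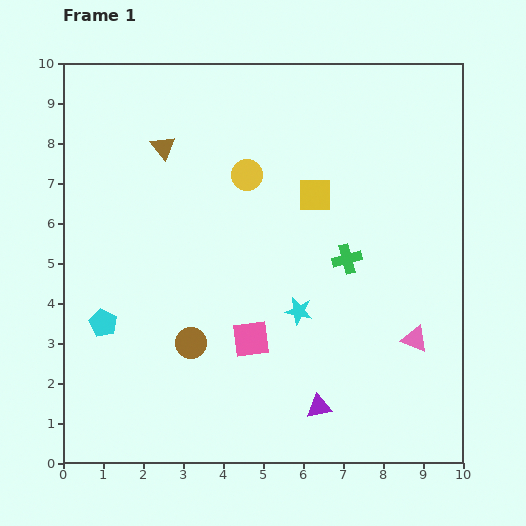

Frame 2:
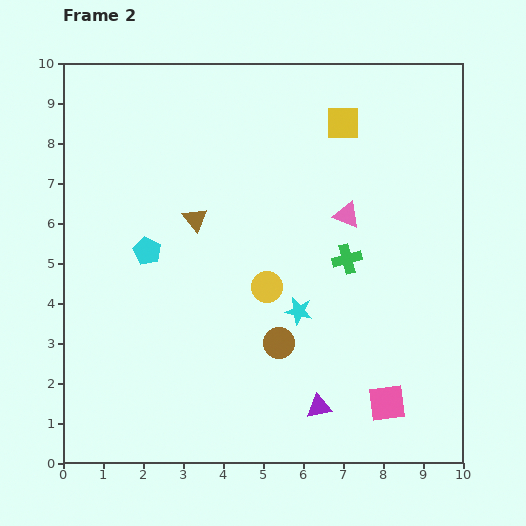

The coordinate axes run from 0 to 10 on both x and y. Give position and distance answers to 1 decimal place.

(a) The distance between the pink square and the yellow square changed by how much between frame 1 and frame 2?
+3.2

Distance in frame 1: 3.9. Distance in frame 2: 7.1.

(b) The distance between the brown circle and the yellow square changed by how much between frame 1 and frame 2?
+0.9

Distance in frame 1: 4.8. Distance in frame 2: 5.7.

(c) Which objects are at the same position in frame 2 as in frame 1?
the purple triangle, the green cross, the cyan star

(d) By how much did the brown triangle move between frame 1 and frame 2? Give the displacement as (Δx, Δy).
(0.8, -1.8)

The brown triangle was at (2.5, 7.9) in frame 1 and (3.3, 6.1) in frame 2.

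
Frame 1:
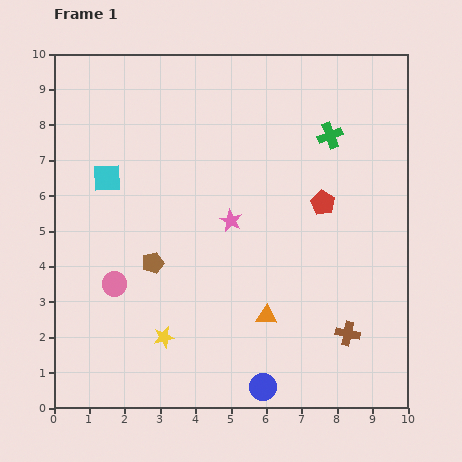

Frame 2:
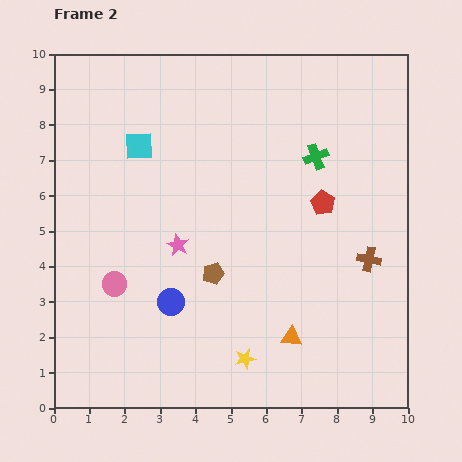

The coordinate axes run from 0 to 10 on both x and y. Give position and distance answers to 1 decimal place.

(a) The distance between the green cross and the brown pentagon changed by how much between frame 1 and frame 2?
-1.8

Distance in frame 1: 6.2. Distance in frame 2: 4.4.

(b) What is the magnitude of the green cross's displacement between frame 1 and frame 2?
0.7

The green cross moved from (7.8, 7.7) to (7.4, 7.1), a distance of √(0.4² + 0.6²) ≈ 0.7.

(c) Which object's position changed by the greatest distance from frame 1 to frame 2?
the blue circle

(moved 3.5; next 2.4)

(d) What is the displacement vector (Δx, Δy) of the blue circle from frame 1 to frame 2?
(-2.6, 2.4)

The blue circle was at (5.9, 0.6) in frame 1 and (3.3, 3.0) in frame 2.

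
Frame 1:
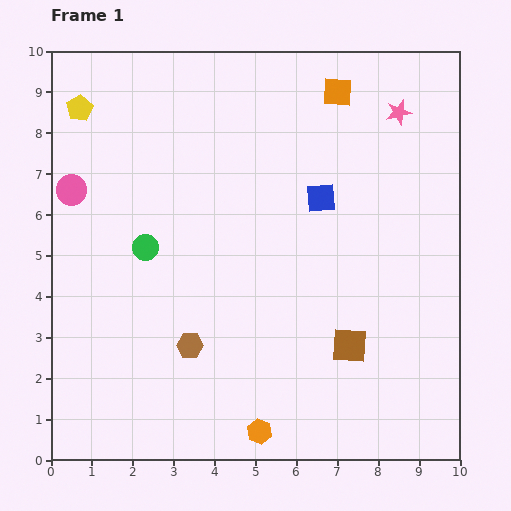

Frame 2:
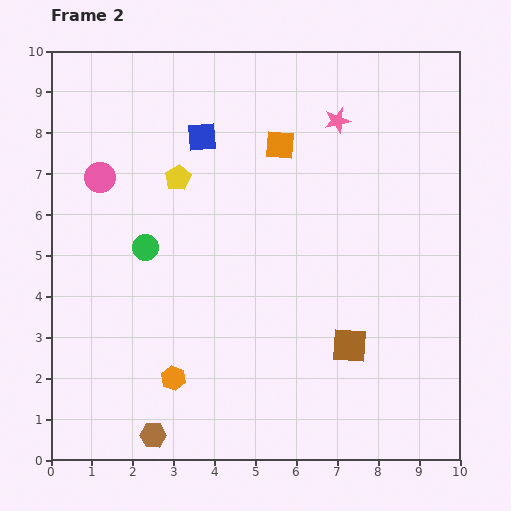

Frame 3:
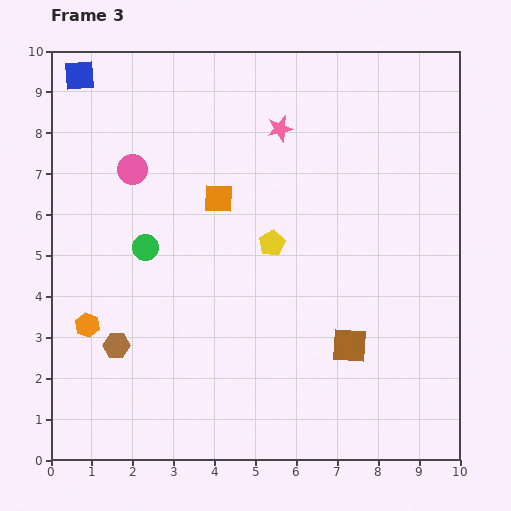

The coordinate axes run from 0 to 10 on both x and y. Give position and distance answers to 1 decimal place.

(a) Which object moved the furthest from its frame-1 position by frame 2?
the blue square

(moved 3.3; next 2.9)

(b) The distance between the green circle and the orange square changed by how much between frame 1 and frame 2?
-1.9

Distance in frame 1: 6.0. Distance in frame 2: 4.1.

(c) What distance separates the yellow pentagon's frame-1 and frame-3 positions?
5.7

The yellow pentagon moved from (0.7, 8.6) to (5.4, 5.3), a distance of √(4.7² + 3.3²) ≈ 5.7.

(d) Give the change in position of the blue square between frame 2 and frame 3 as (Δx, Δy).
(-3.0, 1.5)

The blue square was at (3.7, 7.9) in frame 2 and (0.7, 9.4) in frame 3.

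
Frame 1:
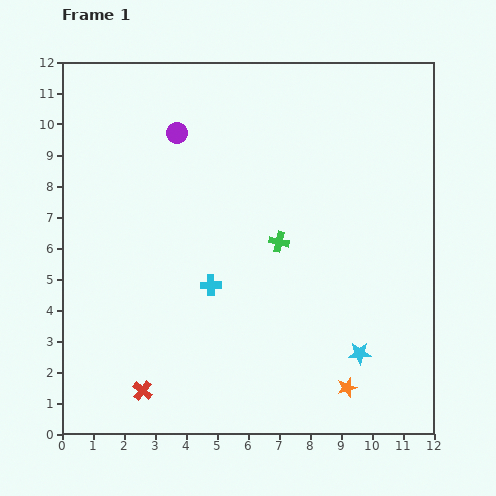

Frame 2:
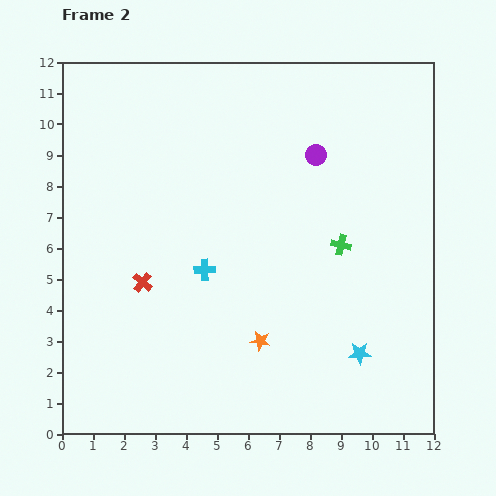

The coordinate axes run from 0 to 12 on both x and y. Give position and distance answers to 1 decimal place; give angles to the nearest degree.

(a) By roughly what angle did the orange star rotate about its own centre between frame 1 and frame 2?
26° clockwise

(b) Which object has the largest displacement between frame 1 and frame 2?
the purple circle

(moved 4.6; next 3.5)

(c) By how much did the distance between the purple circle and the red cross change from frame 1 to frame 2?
-1.5

Distance in frame 1: 8.4. Distance in frame 2: 6.9.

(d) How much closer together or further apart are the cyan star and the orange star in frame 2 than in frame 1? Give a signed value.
+2.0

Distance in frame 1: 1.2. Distance in frame 2: 3.2.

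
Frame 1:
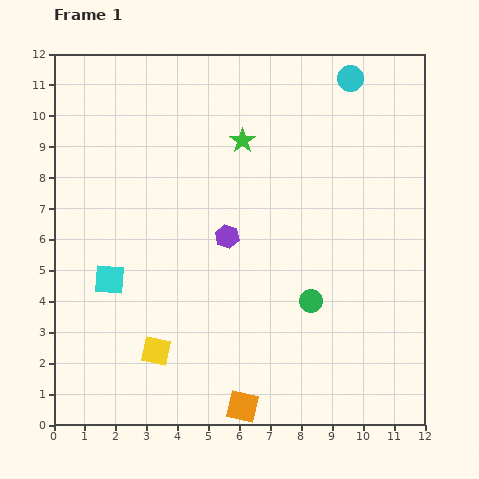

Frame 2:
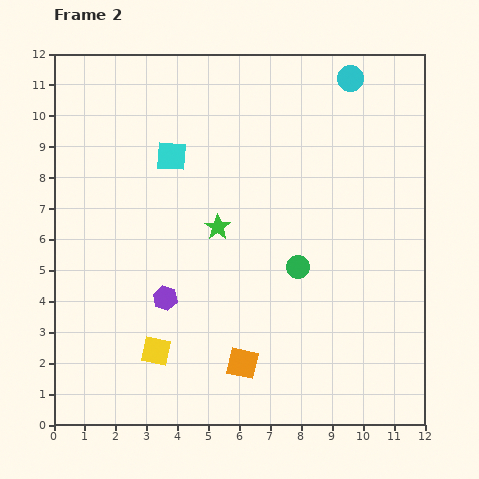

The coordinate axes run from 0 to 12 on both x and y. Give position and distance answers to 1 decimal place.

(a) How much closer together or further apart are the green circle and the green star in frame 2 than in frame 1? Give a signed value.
-2.7

Distance in frame 1: 5.6. Distance in frame 2: 2.9.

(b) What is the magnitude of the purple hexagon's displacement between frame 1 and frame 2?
2.8

The purple hexagon moved from (5.6, 6.1) to (3.6, 4.1), a distance of √(2.0² + 2.0²) ≈ 2.8.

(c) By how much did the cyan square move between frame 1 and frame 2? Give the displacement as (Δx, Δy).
(2.0, 4.0)

The cyan square was at (1.8, 4.7) in frame 1 and (3.8, 8.7) in frame 2.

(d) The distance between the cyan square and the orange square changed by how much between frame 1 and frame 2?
+1.2

Distance in frame 1: 5.9. Distance in frame 2: 7.1.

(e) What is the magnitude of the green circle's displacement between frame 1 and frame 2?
1.2

The green circle moved from (8.3, 4.0) to (7.9, 5.1), a distance of √(0.4² + 1.1²) ≈ 1.2.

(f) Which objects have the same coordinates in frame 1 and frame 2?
the cyan circle, the yellow square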